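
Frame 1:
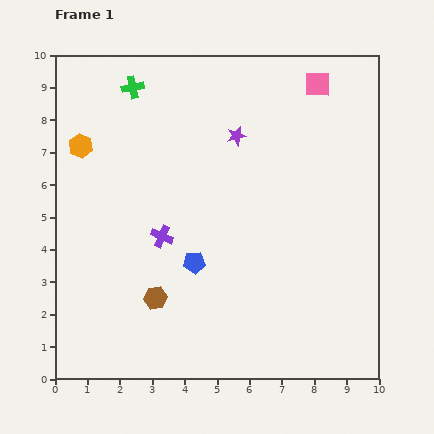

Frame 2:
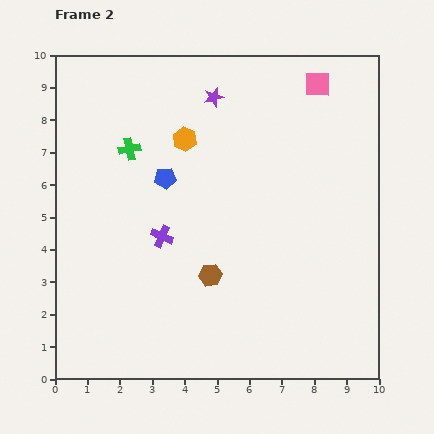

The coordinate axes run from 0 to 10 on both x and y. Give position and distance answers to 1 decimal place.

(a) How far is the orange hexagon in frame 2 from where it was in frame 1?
3.2

The orange hexagon moved from (0.8, 7.2) to (4.0, 7.4), a distance of √(3.2² + 0.2²) ≈ 3.2.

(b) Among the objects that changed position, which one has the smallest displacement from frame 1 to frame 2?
the purple star

(moved 1.4)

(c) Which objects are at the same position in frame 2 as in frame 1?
the purple cross, the pink square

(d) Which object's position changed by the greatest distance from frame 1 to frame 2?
the orange hexagon

(moved 3.2; next 2.8)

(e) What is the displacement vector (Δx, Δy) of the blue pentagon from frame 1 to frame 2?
(-0.9, 2.6)

The blue pentagon was at (4.3, 3.6) in frame 1 and (3.4, 6.2) in frame 2.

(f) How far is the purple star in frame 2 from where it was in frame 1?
1.4

The purple star moved from (5.6, 7.5) to (4.9, 8.7), a distance of √(0.7² + 1.2²) ≈ 1.4.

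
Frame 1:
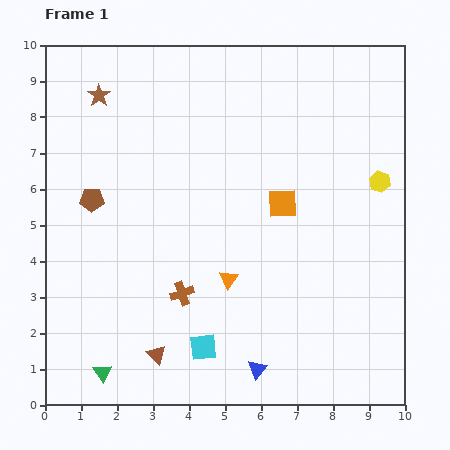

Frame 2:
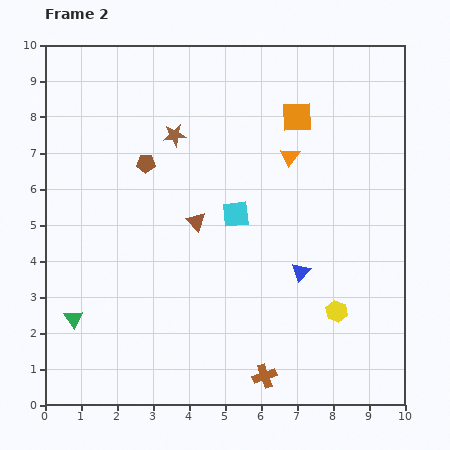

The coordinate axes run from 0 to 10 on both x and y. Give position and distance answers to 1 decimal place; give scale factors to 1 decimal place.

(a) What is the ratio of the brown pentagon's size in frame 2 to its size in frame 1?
0.7×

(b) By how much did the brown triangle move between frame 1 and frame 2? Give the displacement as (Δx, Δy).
(1.1, 3.7)

The brown triangle was at (3.1, 1.4) in frame 1 and (4.2, 5.1) in frame 2.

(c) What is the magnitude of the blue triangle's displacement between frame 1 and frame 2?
3.0

The blue triangle moved from (5.9, 1.0) to (7.1, 3.7), a distance of √(1.2² + 2.7²) ≈ 3.0.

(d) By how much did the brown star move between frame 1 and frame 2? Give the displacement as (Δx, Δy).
(2.1, -1.1)

The brown star was at (1.5, 8.6) in frame 1 and (3.6, 7.5) in frame 2.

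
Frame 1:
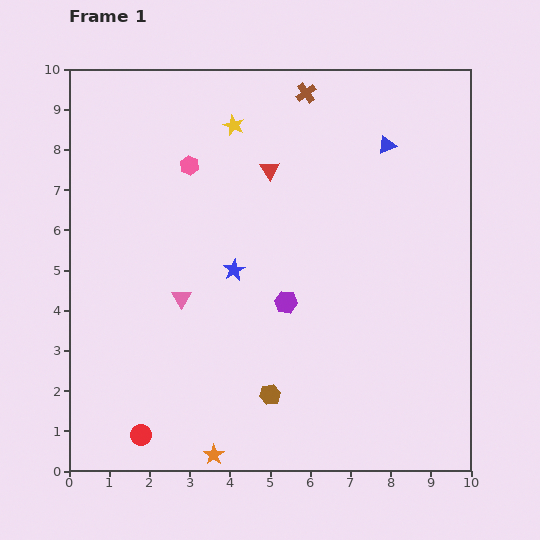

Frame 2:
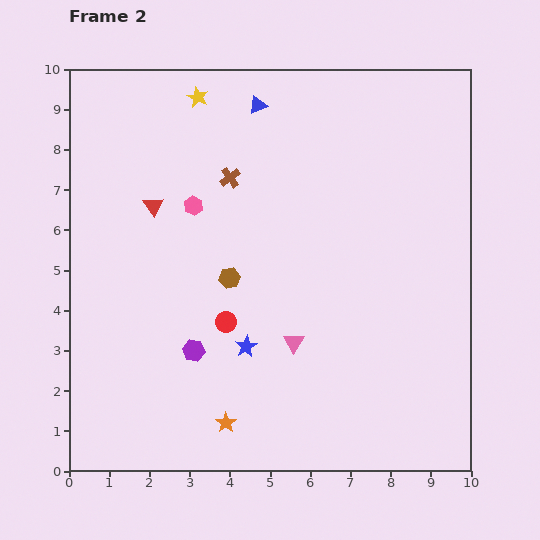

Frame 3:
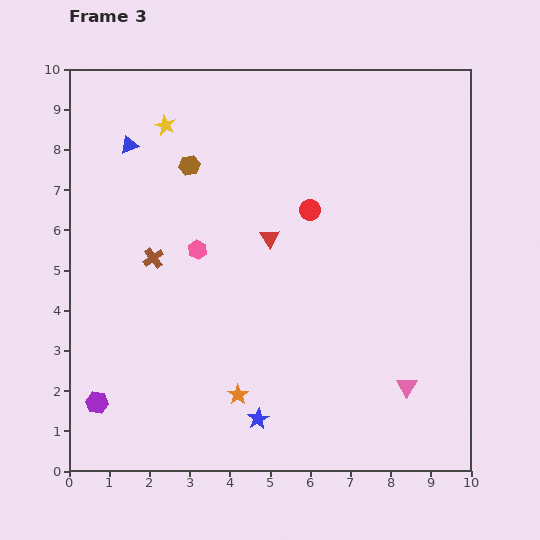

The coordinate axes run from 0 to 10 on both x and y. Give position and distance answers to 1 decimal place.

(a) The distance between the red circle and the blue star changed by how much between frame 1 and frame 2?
-3.9

Distance in frame 1: 4.7. Distance in frame 2: 0.8.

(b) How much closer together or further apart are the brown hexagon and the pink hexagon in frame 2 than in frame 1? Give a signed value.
-4.0

Distance in frame 1: 6.0. Distance in frame 2: 2.0.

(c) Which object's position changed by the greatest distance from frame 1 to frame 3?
the red circle

(moved 7.0; next 6.4)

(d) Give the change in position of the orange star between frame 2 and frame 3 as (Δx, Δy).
(0.3, 0.7)

The orange star was at (3.9, 1.2) in frame 2 and (4.2, 1.9) in frame 3.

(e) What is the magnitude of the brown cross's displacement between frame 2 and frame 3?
2.8

The brown cross moved from (4.0, 7.3) to (2.1, 5.3), a distance of √(1.9² + 2.0²) ≈ 2.8.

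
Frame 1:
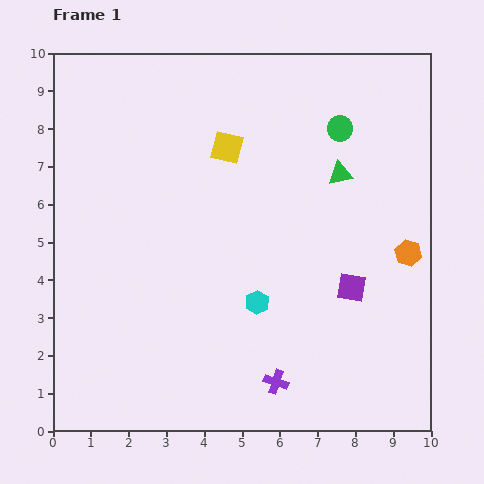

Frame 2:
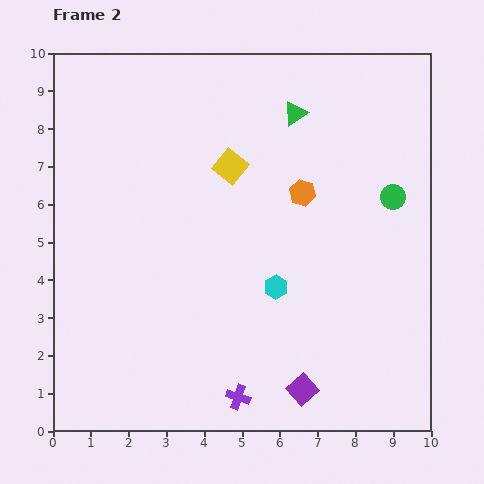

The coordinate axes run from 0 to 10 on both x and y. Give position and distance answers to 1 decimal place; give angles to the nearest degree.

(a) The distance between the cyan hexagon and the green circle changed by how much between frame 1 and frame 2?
-1.2

Distance in frame 1: 5.1. Distance in frame 2: 3.9.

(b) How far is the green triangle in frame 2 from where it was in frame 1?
2.0

The green triangle moved from (7.6, 6.8) to (6.4, 8.4), a distance of √(1.2² + 1.6²) ≈ 2.0.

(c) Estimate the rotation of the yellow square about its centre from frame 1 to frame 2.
24° clockwise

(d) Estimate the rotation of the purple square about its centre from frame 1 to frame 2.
39° clockwise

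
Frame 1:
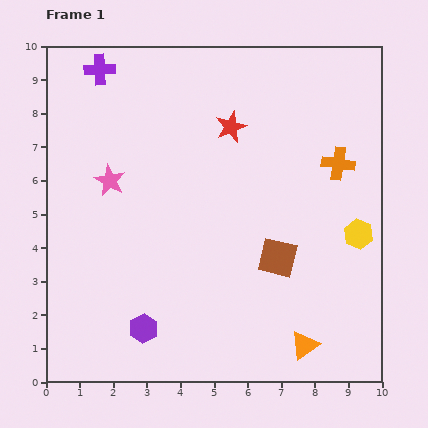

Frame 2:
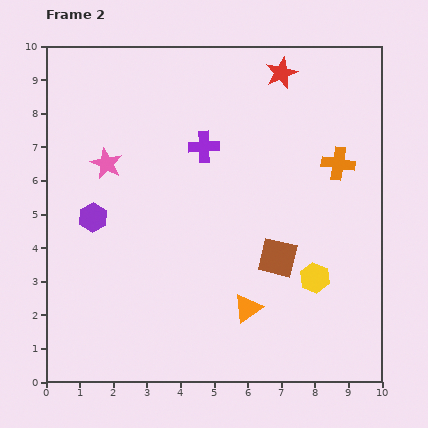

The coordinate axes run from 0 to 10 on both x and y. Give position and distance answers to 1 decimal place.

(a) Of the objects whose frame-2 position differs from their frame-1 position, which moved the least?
the pink star

(moved 0.5)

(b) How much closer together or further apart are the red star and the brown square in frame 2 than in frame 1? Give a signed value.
+1.4

Distance in frame 1: 4.1. Distance in frame 2: 5.5.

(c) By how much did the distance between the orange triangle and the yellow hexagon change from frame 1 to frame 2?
-1.5

Distance in frame 1: 3.7. Distance in frame 2: 2.2.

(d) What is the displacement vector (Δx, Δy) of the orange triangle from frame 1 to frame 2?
(-1.7, 1.1)

The orange triangle was at (7.7, 1.1) in frame 1 and (6.0, 2.2) in frame 2.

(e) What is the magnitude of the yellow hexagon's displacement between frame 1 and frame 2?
1.8

The yellow hexagon moved from (9.3, 4.4) to (8.0, 3.1), a distance of √(1.3² + 1.3²) ≈ 1.8.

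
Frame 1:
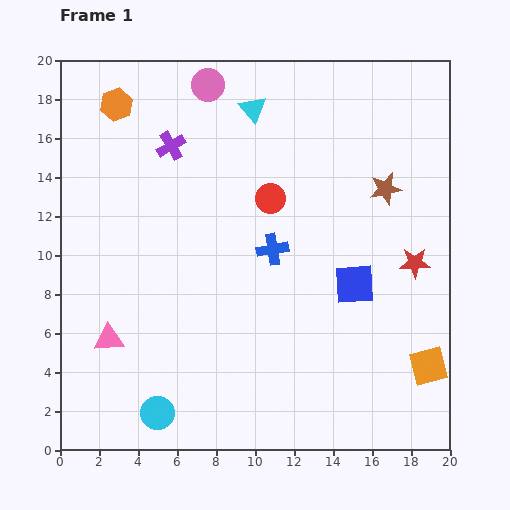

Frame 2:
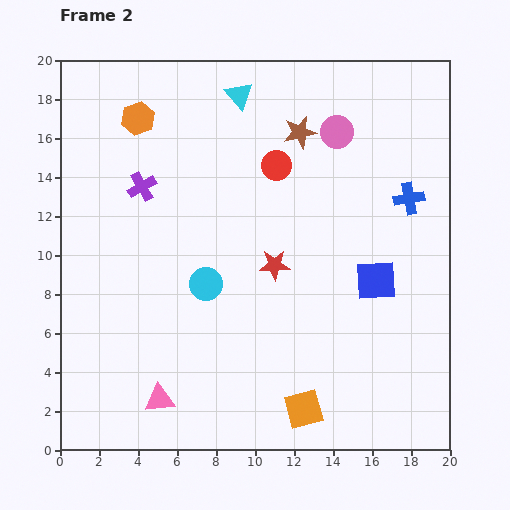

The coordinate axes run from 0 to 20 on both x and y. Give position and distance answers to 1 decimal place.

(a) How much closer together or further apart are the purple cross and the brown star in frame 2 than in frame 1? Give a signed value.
-2.6

Distance in frame 1: 11.2. Distance in frame 2: 8.6.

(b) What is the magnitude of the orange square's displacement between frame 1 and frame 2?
6.8

The orange square moved from (18.9, 4.3) to (12.5, 2.1), a distance of √(6.4² + 2.2²) ≈ 6.8.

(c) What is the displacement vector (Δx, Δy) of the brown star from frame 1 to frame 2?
(-4.4, 2.9)

The brown star was at (16.7, 13.4) in frame 1 and (12.3, 16.3) in frame 2.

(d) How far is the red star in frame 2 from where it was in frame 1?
7.2

The red star moved from (18.2, 9.6) to (11.0, 9.5), a distance of √(7.2² + 0.1²) ≈ 7.2.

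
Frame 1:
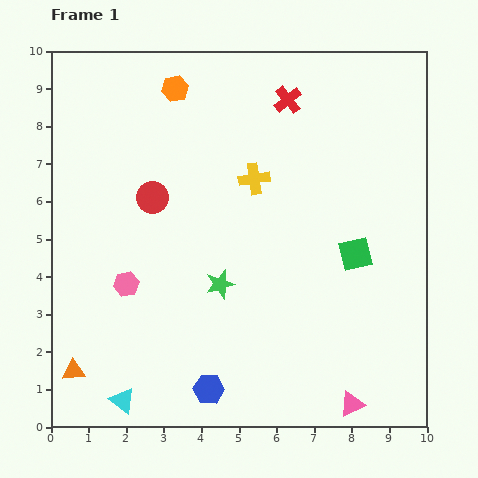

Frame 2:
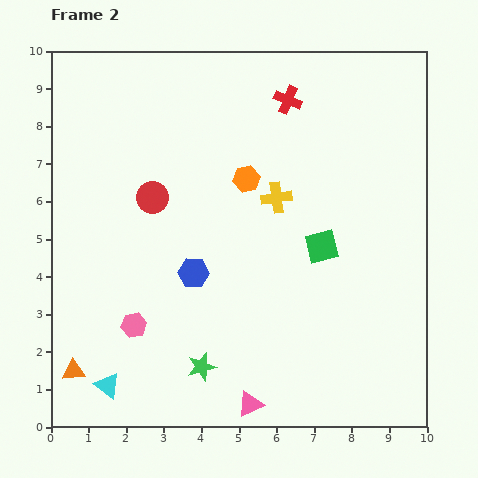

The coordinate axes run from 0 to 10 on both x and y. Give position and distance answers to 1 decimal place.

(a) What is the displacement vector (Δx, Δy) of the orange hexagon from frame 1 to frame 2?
(1.9, -2.4)

The orange hexagon was at (3.3, 9.0) in frame 1 and (5.2, 6.6) in frame 2.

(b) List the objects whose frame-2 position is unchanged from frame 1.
the red circle, the red cross, the orange triangle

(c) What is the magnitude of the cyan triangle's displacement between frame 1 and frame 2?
0.6

The cyan triangle moved from (1.9, 0.7) to (1.5, 1.1), a distance of √(0.4² + 0.4²) ≈ 0.6.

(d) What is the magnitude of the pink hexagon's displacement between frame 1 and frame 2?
1.1

The pink hexagon moved from (2.0, 3.8) to (2.2, 2.7), a distance of √(0.2² + 1.1²) ≈ 1.1.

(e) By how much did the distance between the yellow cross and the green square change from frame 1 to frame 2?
-1.6

Distance in frame 1: 3.4. Distance in frame 2: 1.8.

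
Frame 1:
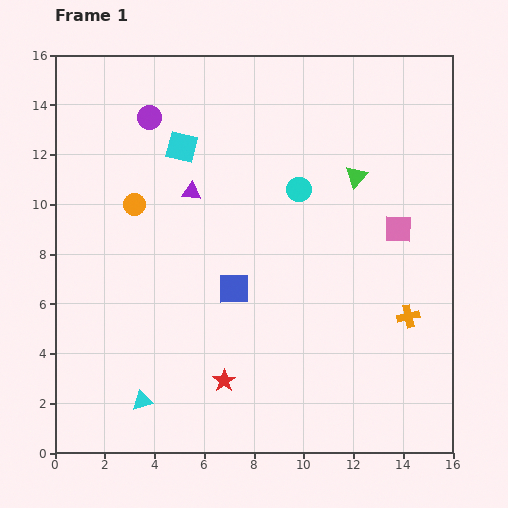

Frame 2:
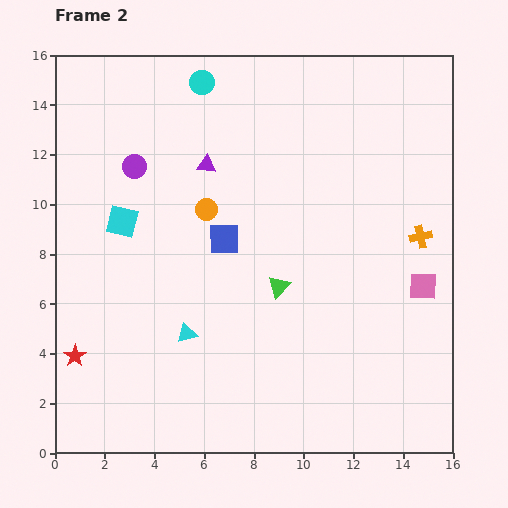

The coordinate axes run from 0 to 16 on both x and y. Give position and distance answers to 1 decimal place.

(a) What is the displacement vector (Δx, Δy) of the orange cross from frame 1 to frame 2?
(0.5, 3.2)

The orange cross was at (14.2, 5.5) in frame 1 and (14.7, 8.7) in frame 2.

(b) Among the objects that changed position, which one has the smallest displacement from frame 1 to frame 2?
the purple triangle

(moved 1.3)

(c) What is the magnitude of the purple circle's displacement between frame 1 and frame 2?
2.1

The purple circle moved from (3.8, 13.5) to (3.2, 11.5), a distance of √(0.6² + 2.0²) ≈ 2.1.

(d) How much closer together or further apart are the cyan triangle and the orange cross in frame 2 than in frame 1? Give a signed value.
-1.0

Distance in frame 1: 11.2. Distance in frame 2: 10.2.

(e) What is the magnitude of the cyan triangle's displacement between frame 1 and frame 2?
3.2

The cyan triangle moved from (3.5, 2.1) to (5.3, 4.8), a distance of √(1.8² + 2.7²) ≈ 3.2.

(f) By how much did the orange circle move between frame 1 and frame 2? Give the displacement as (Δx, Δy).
(2.9, -0.2)

The orange circle was at (3.2, 10.0) in frame 1 and (6.1, 9.8) in frame 2.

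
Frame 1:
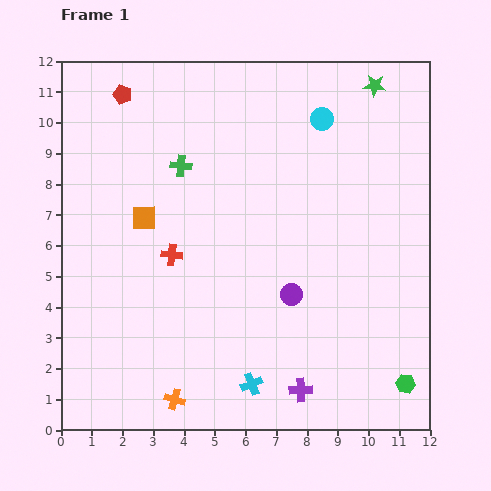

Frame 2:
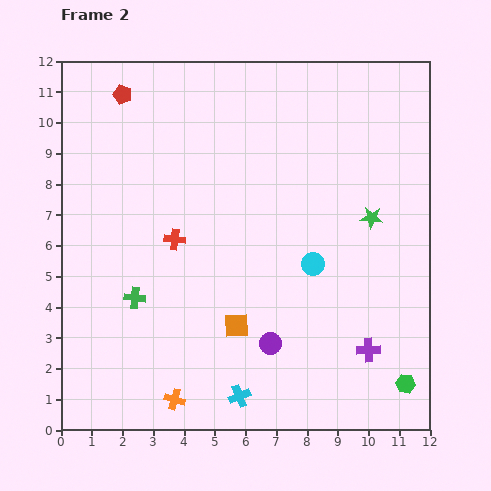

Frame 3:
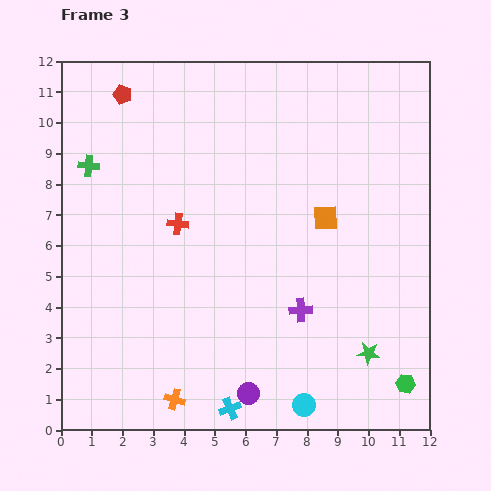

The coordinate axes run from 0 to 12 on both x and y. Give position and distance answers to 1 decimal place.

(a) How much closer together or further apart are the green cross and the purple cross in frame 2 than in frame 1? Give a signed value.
-0.5

Distance in frame 1: 8.3. Distance in frame 2: 7.8.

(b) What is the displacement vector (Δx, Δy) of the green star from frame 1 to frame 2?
(-0.1, -4.3)

The green star was at (10.2, 11.2) in frame 1 and (10.1, 6.9) in frame 2.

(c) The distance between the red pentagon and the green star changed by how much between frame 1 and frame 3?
+3.4

Distance in frame 1: 8.2. Distance in frame 3: 11.6.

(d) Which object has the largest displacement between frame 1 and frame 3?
the cyan circle

(moved 9.3; next 8.7)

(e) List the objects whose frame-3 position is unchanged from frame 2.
the orange cross, the green hexagon, the red pentagon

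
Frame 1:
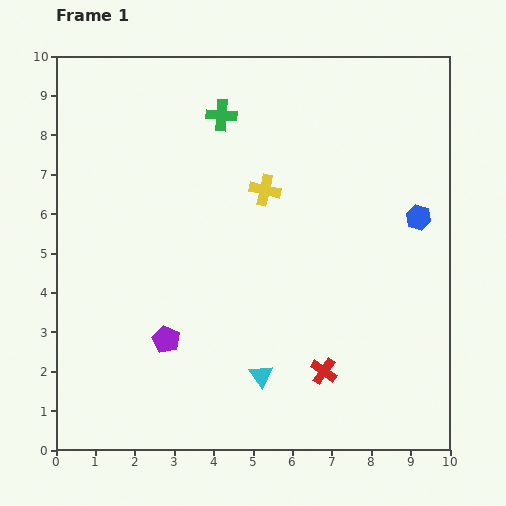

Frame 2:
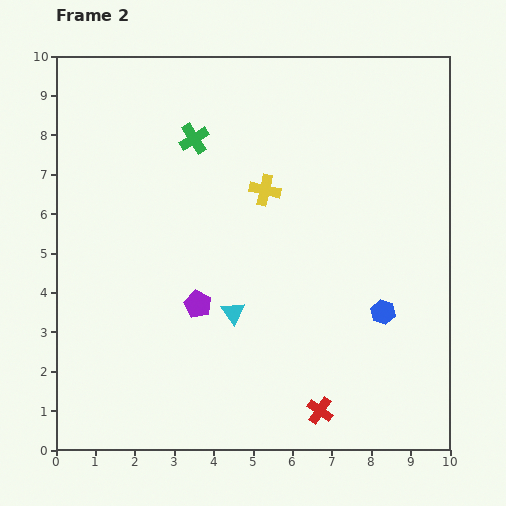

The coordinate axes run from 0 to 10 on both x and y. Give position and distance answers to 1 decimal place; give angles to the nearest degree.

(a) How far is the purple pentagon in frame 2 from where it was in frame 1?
1.2

The purple pentagon moved from (2.8, 2.8) to (3.6, 3.7), a distance of √(0.8² + 0.9²) ≈ 1.2.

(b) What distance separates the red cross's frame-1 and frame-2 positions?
1.0

The red cross moved from (6.8, 2.0) to (6.7, 1.0), a distance of √(0.1² + 1.0²) ≈ 1.0.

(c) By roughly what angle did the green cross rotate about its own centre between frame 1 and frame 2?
35° counter-clockwise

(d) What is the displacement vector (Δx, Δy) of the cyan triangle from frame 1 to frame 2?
(-0.7, 1.6)

The cyan triangle was at (5.2, 1.9) in frame 1 and (4.5, 3.5) in frame 2.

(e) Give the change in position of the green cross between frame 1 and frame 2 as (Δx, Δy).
(-0.7, -0.6)

The green cross was at (4.2, 8.5) in frame 1 and (3.5, 7.9) in frame 2.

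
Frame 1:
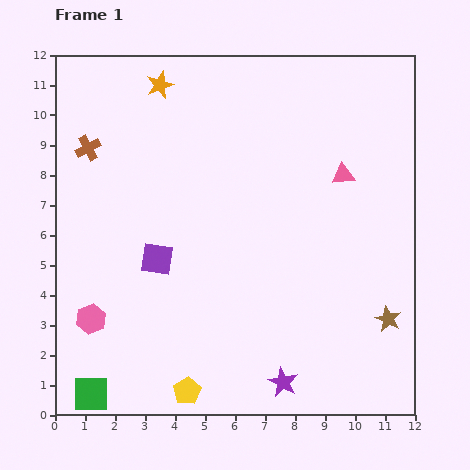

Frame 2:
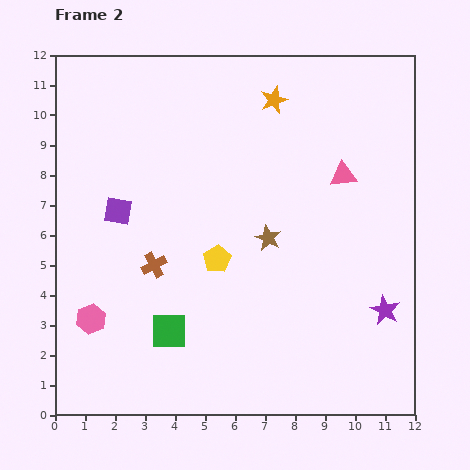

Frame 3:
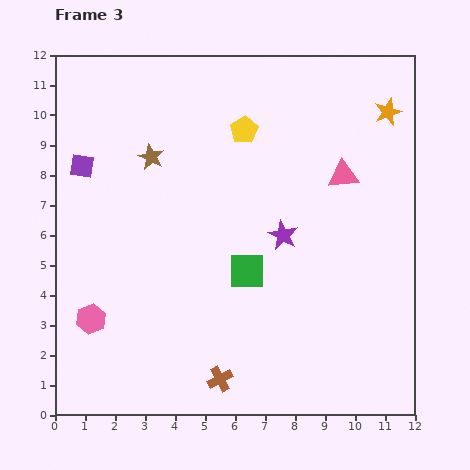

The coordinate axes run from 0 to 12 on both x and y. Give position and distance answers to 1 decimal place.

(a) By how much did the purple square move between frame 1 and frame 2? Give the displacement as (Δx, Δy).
(-1.3, 1.6)

The purple square was at (3.4, 5.2) in frame 1 and (2.1, 6.8) in frame 2.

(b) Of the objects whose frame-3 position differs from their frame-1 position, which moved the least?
the purple square

(moved 4.0)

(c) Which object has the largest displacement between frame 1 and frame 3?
the brown star

(moved 9.6; next 8.9)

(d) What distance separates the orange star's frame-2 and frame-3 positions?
3.8

The orange star moved from (7.3, 10.5) to (11.1, 10.1), a distance of √(3.8² + 0.4²) ≈ 3.8.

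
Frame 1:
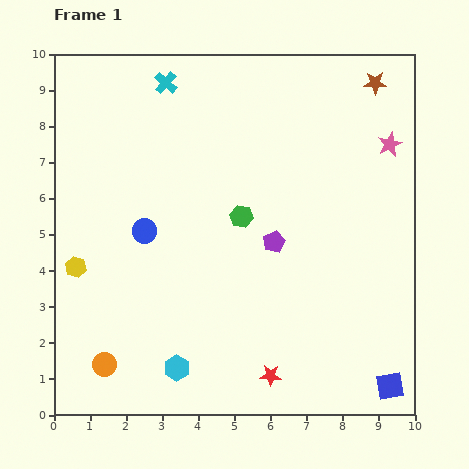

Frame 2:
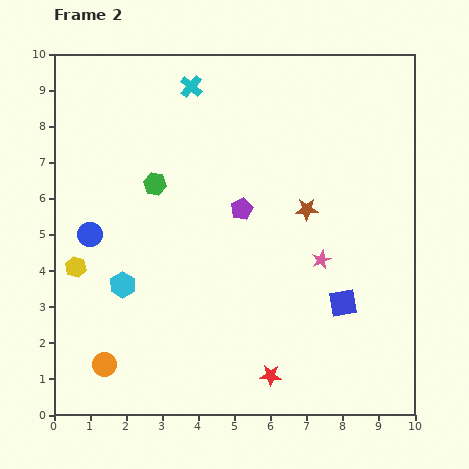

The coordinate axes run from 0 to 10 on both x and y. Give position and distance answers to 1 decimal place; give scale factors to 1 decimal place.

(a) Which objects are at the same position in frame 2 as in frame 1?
the red star, the yellow hexagon, the orange circle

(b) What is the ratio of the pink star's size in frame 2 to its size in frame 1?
0.8×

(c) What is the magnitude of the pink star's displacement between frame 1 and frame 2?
3.7

The pink star moved from (9.3, 7.5) to (7.4, 4.3), a distance of √(1.9² + 3.2²) ≈ 3.7.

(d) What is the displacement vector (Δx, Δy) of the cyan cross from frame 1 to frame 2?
(0.7, -0.1)

The cyan cross was at (3.1, 9.2) in frame 1 and (3.8, 9.1) in frame 2.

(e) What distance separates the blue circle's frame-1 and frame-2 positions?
1.5

The blue circle moved from (2.5, 5.1) to (1.0, 5.0), a distance of √(1.5² + 0.1²) ≈ 1.5.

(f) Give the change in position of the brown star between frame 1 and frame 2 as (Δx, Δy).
(-1.9, -3.5)

The brown star was at (8.9, 9.2) in frame 1 and (7.0, 5.7) in frame 2.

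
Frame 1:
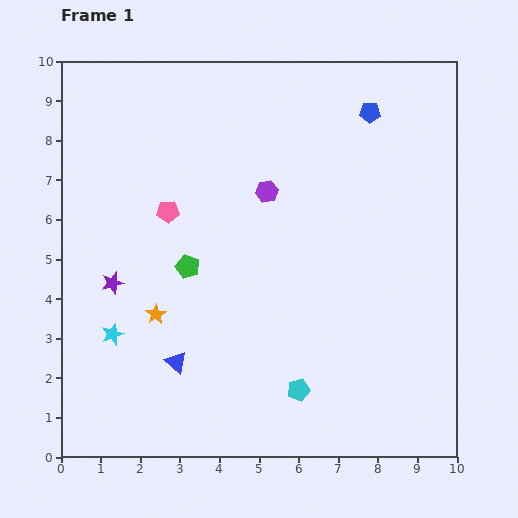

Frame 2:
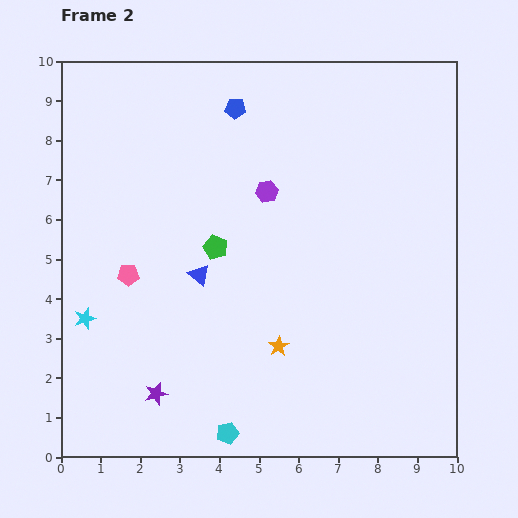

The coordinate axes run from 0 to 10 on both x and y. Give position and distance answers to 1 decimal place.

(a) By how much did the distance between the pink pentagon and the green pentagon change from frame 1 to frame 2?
+0.8

Distance in frame 1: 1.5. Distance in frame 2: 2.3.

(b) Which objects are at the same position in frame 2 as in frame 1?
the purple hexagon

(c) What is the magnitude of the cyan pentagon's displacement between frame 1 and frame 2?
2.1

The cyan pentagon moved from (6.0, 1.7) to (4.2, 0.6), a distance of √(1.8² + 1.1²) ≈ 2.1.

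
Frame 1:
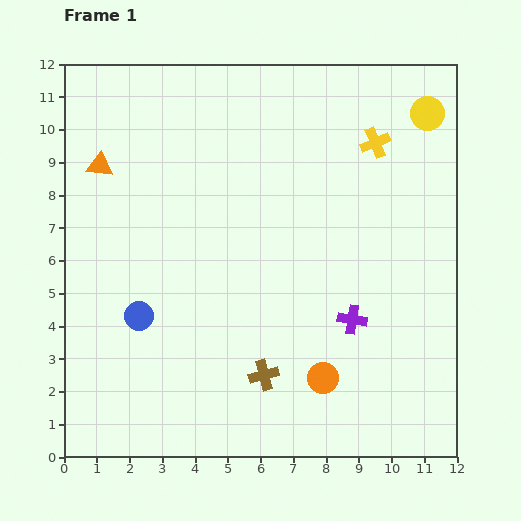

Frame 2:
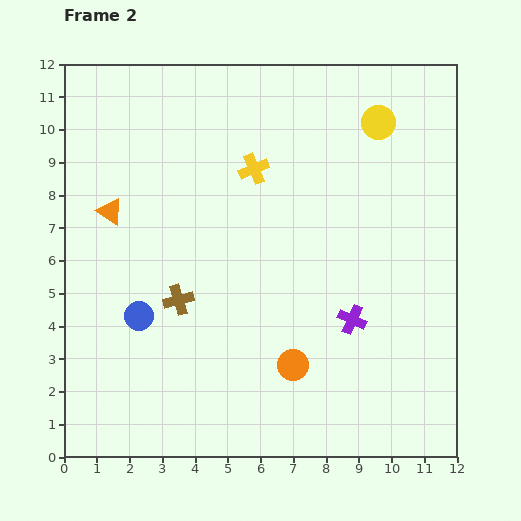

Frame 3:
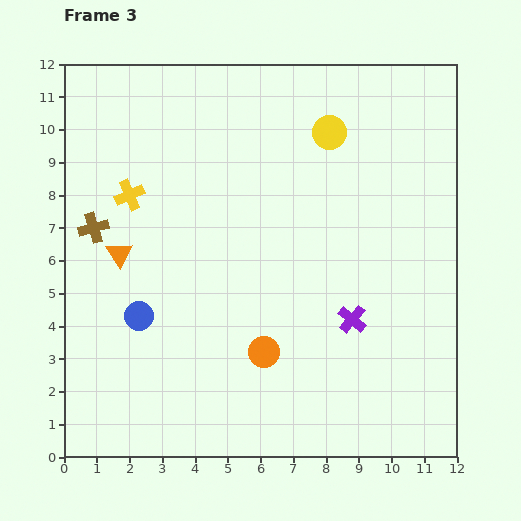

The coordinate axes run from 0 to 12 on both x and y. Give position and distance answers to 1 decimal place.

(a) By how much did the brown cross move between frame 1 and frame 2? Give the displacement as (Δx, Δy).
(-2.6, 2.3)

The brown cross was at (6.1, 2.5) in frame 1 and (3.5, 4.8) in frame 2.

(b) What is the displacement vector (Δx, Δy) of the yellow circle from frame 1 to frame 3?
(-3.0, -0.6)

The yellow circle was at (11.1, 10.5) in frame 1 and (8.1, 9.9) in frame 3.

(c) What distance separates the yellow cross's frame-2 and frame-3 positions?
3.9

The yellow cross moved from (5.8, 8.8) to (2.0, 8.0), a distance of √(3.8² + 0.8²) ≈ 3.9.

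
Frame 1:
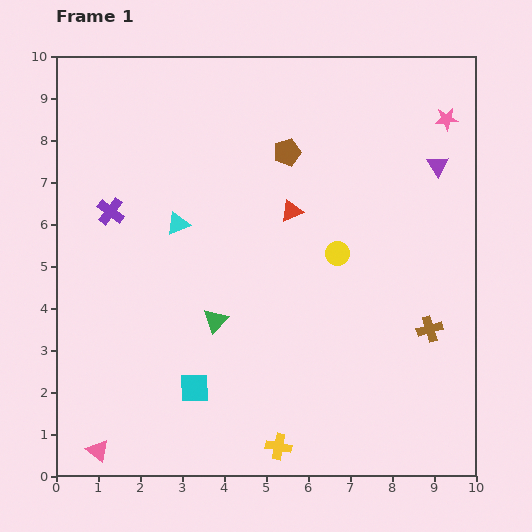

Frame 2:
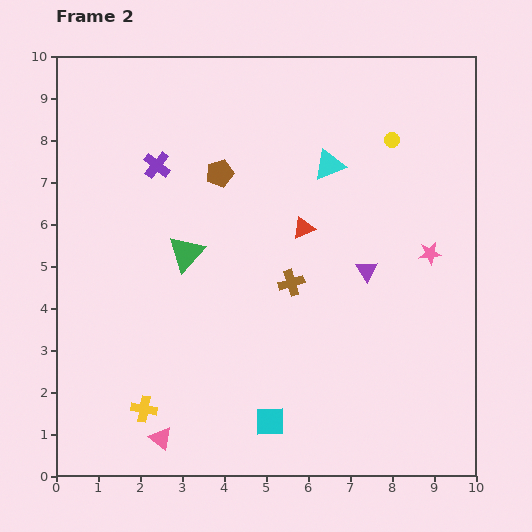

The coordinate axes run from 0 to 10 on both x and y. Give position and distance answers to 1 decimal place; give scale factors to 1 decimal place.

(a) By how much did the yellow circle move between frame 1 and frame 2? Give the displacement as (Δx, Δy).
(1.3, 2.7)

The yellow circle was at (6.7, 5.3) in frame 1 and (8.0, 8.0) in frame 2.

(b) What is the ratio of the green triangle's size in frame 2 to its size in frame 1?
1.5×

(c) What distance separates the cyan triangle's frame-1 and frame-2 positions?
3.9

The cyan triangle moved from (2.9, 6.0) to (6.5, 7.4), a distance of √(3.6² + 1.4²) ≈ 3.9.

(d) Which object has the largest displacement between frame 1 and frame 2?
the cyan triangle

(moved 3.9; next 3.5)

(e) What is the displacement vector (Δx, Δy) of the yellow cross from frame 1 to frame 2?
(-3.2, 0.9)

The yellow cross was at (5.3, 0.7) in frame 1 and (2.1, 1.6) in frame 2.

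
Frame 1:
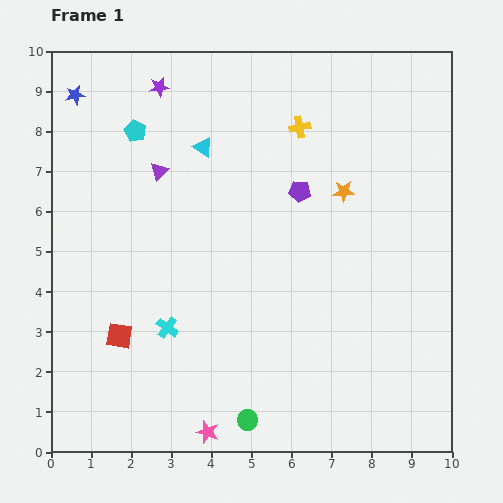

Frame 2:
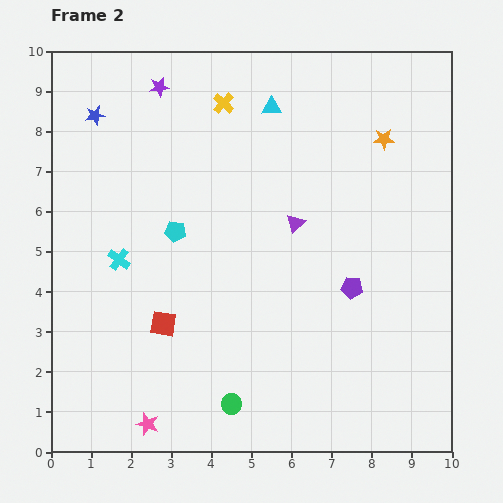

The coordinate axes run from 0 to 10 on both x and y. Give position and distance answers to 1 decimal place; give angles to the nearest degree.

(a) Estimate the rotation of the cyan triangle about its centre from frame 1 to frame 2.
35° counter-clockwise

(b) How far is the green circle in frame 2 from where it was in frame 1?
0.6

The green circle moved from (4.9, 0.8) to (4.5, 1.2), a distance of √(0.4² + 0.4²) ≈ 0.6.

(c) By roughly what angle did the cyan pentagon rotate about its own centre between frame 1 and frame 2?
19° counter-clockwise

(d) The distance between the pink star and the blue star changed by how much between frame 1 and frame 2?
-1.2

Distance in frame 1: 9.0. Distance in frame 2: 7.8.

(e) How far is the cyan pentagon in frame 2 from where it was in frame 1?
2.7

The cyan pentagon moved from (2.1, 8.0) to (3.1, 5.5), a distance of √(1.0² + 2.5²) ≈ 2.7.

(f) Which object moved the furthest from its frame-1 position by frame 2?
the purple triangle

(moved 3.6; next 2.7)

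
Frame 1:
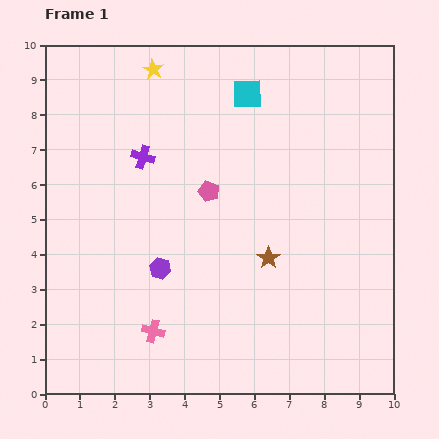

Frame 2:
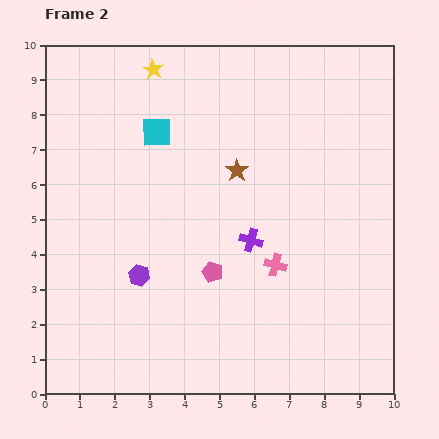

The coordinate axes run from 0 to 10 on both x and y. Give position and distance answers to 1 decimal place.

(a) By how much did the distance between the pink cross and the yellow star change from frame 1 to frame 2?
-0.9

Distance in frame 1: 7.5. Distance in frame 2: 6.6.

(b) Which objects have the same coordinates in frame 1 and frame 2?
the yellow star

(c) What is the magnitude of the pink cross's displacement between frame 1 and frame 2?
4.0

The pink cross moved from (3.1, 1.8) to (6.6, 3.7), a distance of √(3.5² + 1.9²) ≈ 4.0.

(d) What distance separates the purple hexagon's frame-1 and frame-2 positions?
0.6

The purple hexagon moved from (3.3, 3.6) to (2.7, 3.4), a distance of √(0.6² + 0.2²) ≈ 0.6.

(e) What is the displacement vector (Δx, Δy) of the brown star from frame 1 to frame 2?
(-0.9, 2.5)

The brown star was at (6.4, 3.9) in frame 1 and (5.5, 6.4) in frame 2.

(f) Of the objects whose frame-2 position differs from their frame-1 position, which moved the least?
the purple hexagon

(moved 0.6)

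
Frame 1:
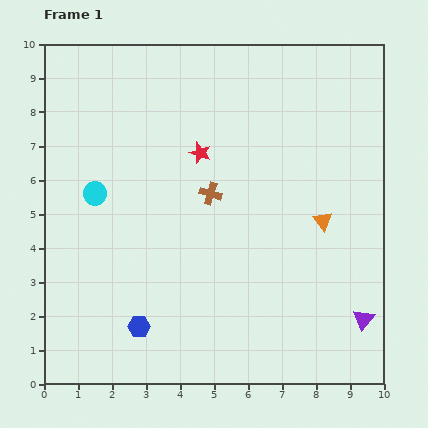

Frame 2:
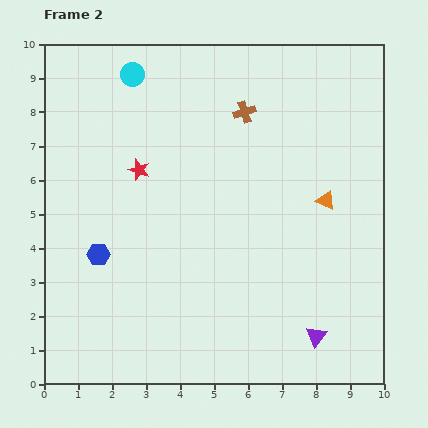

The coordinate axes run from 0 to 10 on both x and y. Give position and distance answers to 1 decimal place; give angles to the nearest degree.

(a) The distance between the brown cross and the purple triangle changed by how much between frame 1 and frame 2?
+1.1

Distance in frame 1: 5.8. Distance in frame 2: 6.9.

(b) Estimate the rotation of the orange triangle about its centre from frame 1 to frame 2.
28° counter-clockwise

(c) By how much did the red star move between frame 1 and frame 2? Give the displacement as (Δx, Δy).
(-1.8, -0.5)

The red star was at (4.6, 6.8) in frame 1 and (2.8, 6.3) in frame 2.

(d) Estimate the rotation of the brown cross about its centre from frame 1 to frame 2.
33° counter-clockwise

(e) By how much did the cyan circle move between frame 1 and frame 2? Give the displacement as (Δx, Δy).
(1.1, 3.5)

The cyan circle was at (1.5, 5.6) in frame 1 and (2.6, 9.1) in frame 2.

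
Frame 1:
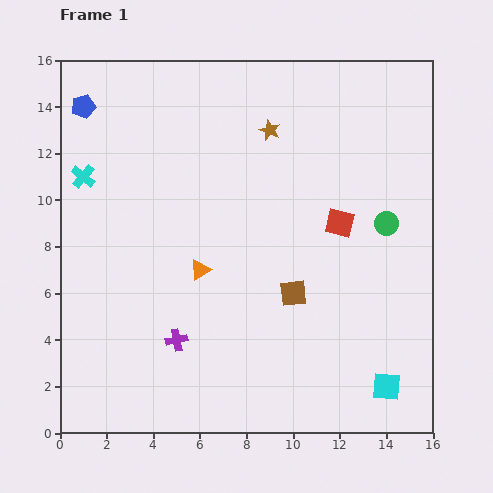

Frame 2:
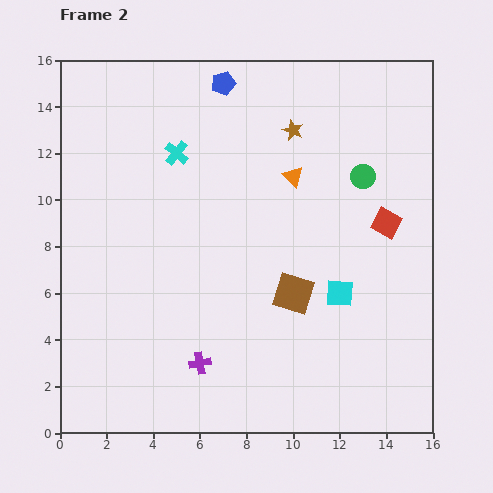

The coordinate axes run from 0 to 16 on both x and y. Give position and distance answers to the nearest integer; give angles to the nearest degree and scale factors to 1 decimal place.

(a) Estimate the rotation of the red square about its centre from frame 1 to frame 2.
15° clockwise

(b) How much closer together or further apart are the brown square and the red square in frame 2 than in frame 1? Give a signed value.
+1

Distance in frame 1: 4. Distance in frame 2: 5.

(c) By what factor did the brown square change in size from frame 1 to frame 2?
1.5×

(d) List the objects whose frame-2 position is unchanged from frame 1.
the brown square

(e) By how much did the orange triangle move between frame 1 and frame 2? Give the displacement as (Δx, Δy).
(4, 4)

The orange triangle was at (6, 7) in frame 1 and (10, 11) in frame 2.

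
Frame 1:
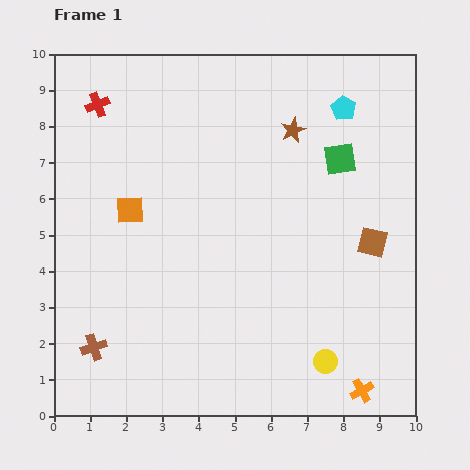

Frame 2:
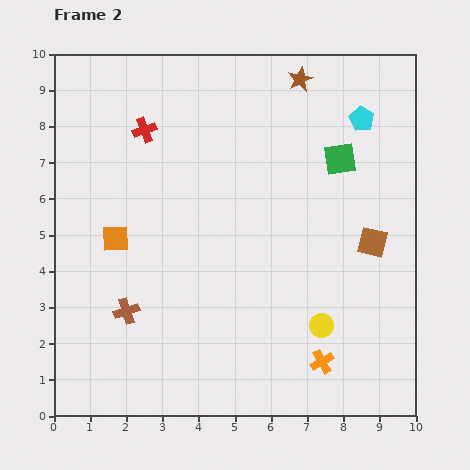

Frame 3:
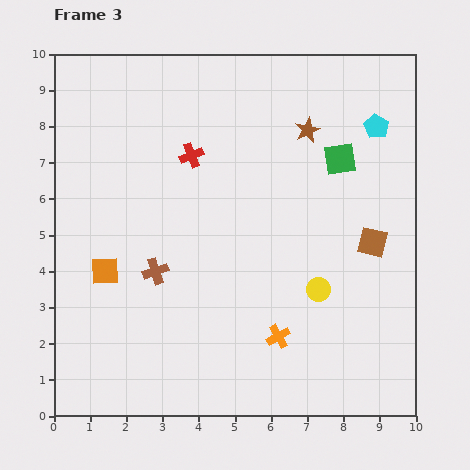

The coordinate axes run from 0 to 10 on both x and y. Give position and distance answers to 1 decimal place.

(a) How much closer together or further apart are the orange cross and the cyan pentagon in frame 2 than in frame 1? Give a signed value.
-1.0

Distance in frame 1: 7.8. Distance in frame 2: 6.8.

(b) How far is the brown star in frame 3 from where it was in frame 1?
0.4

The brown star moved from (6.6, 7.9) to (7.0, 7.9), a distance of √(0.4² + 0.0²) ≈ 0.4.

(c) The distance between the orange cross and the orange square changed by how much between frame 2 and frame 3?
-1.5

Distance in frame 2: 6.6. Distance in frame 3: 5.1.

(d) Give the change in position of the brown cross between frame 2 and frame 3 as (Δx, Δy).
(0.8, 1.1)

The brown cross was at (2.0, 2.9) in frame 2 and (2.8, 4.0) in frame 3.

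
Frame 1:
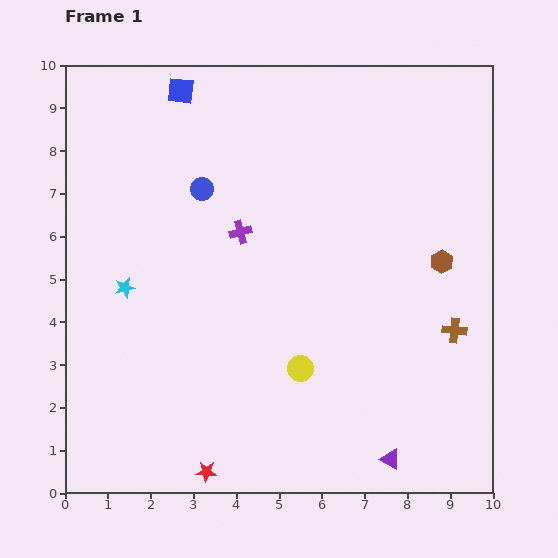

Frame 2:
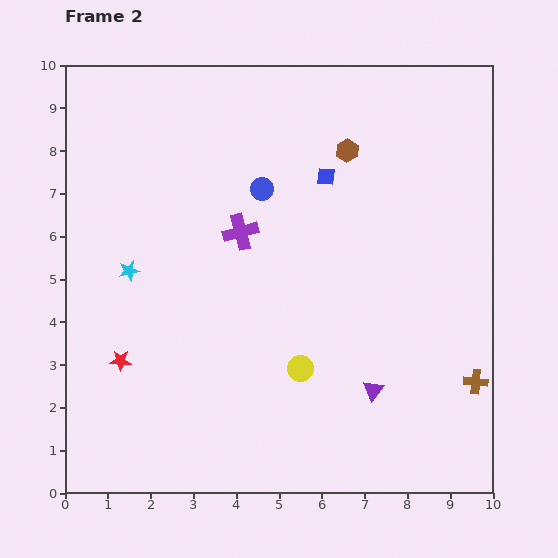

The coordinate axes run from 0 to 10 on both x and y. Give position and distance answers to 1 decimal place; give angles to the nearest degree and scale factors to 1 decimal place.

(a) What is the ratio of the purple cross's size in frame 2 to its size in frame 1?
1.6×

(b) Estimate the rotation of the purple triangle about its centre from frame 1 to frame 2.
40° clockwise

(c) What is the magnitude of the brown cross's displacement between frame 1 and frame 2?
1.3

The brown cross moved from (9.1, 3.8) to (9.6, 2.6), a distance of √(0.5² + 1.2²) ≈ 1.3.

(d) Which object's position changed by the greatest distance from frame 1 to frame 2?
the blue square

(moved 3.9; next 3.4)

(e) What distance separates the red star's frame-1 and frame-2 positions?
3.3

The red star moved from (3.3, 0.5) to (1.3, 3.1), a distance of √(2.0² + 2.6²) ≈ 3.3.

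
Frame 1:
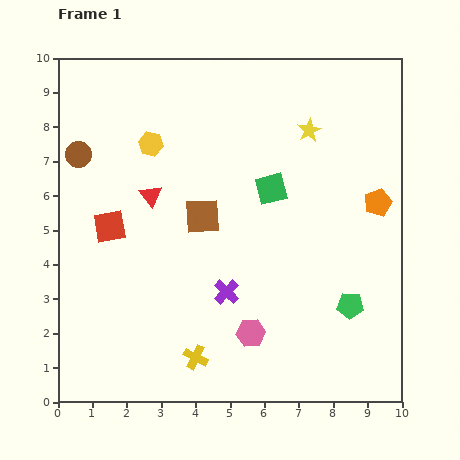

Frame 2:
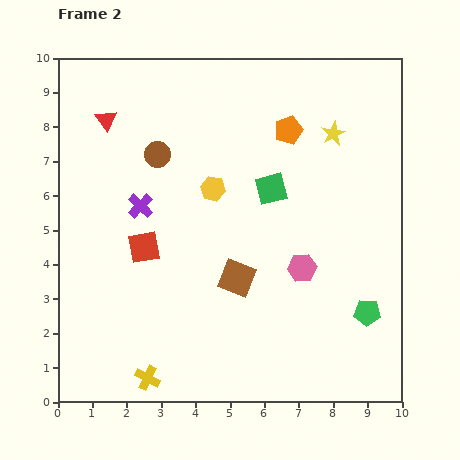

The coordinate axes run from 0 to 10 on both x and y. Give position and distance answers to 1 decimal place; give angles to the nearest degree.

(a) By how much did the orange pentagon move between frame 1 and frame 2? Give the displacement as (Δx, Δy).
(-2.6, 2.1)

The orange pentagon was at (9.3, 5.8) in frame 1 and (6.7, 7.9) in frame 2.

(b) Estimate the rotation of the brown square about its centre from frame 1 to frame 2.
25° clockwise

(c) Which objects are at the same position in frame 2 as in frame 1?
the green square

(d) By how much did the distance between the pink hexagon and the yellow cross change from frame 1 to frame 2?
+3.8

Distance in frame 1: 1.7. Distance in frame 2: 5.5.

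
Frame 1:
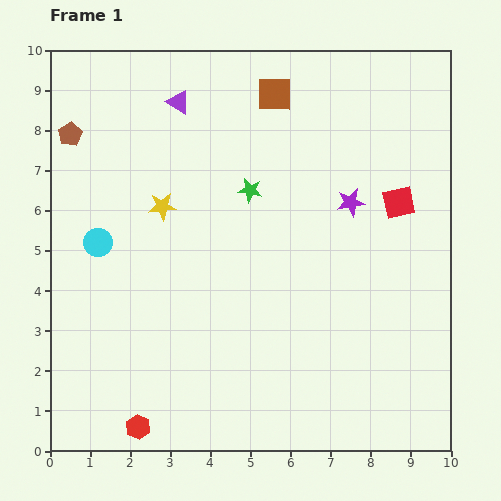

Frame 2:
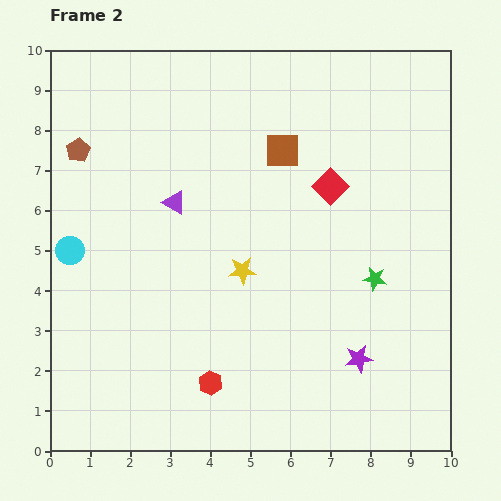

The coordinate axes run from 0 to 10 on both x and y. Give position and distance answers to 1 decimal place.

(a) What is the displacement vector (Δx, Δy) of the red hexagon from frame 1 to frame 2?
(1.8, 1.1)

The red hexagon was at (2.2, 0.6) in frame 1 and (4.0, 1.7) in frame 2.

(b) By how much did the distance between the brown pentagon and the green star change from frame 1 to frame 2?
+3.4

Distance in frame 1: 4.7. Distance in frame 2: 8.1.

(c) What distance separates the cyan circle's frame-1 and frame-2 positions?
0.7

The cyan circle moved from (1.2, 5.2) to (0.5, 5.0), a distance of √(0.7² + 0.2²) ≈ 0.7.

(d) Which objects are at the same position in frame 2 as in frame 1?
none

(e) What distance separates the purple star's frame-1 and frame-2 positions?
3.9

The purple star moved from (7.5, 6.2) to (7.7, 2.3), a distance of √(0.2² + 3.9²) ≈ 3.9.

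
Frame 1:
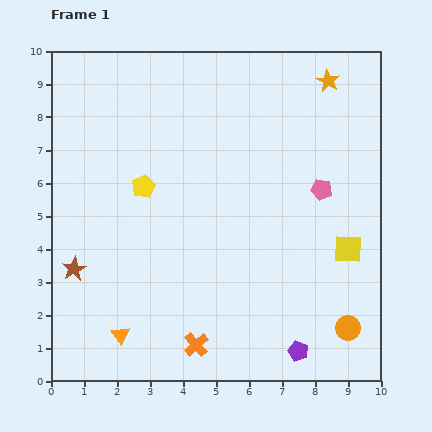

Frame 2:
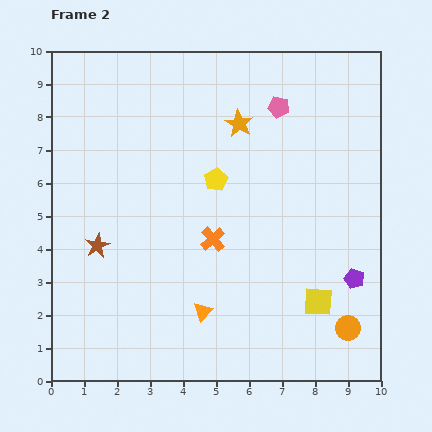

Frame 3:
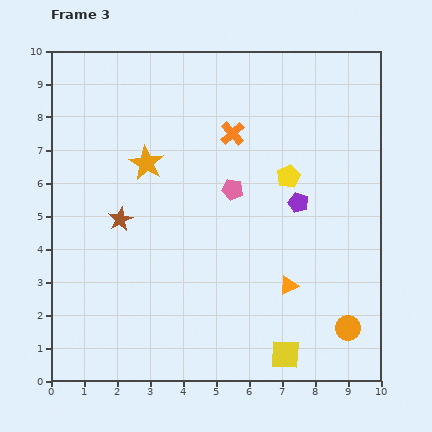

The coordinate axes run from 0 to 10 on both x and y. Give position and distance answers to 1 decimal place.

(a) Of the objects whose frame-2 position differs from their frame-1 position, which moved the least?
the brown star

(moved 1.0)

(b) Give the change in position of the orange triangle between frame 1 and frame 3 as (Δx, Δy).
(5.1, 1.5)

The orange triangle was at (2.1, 1.4) in frame 1 and (7.2, 2.9) in frame 3.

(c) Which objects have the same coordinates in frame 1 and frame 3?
the orange circle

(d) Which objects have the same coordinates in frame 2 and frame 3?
the orange circle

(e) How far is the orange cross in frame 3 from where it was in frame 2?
3.3

The orange cross moved from (4.9, 4.3) to (5.5, 7.5), a distance of √(0.6² + 3.2²) ≈ 3.3.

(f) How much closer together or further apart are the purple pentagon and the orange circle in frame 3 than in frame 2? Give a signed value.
+2.6

Distance in frame 2: 1.5. Distance in frame 3: 4.1.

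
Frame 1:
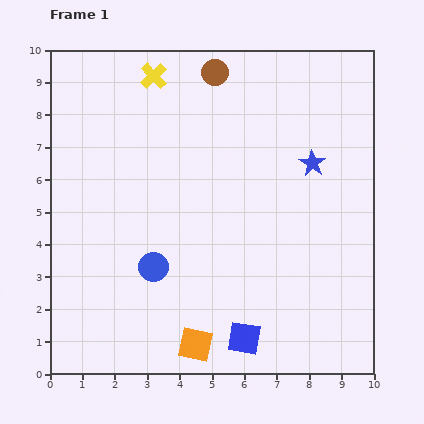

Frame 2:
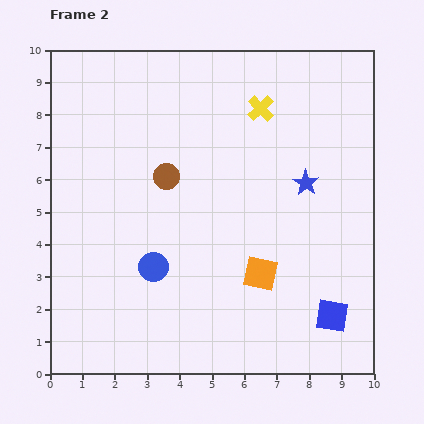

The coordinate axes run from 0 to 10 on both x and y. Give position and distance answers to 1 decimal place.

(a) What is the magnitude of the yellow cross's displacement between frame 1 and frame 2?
3.4

The yellow cross moved from (3.2, 9.2) to (6.5, 8.2), a distance of √(3.3² + 1.0²) ≈ 3.4.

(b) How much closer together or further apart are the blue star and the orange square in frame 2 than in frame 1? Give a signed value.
-3.6

Distance in frame 1: 6.7. Distance in frame 2: 3.1.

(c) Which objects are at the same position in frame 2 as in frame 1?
the blue circle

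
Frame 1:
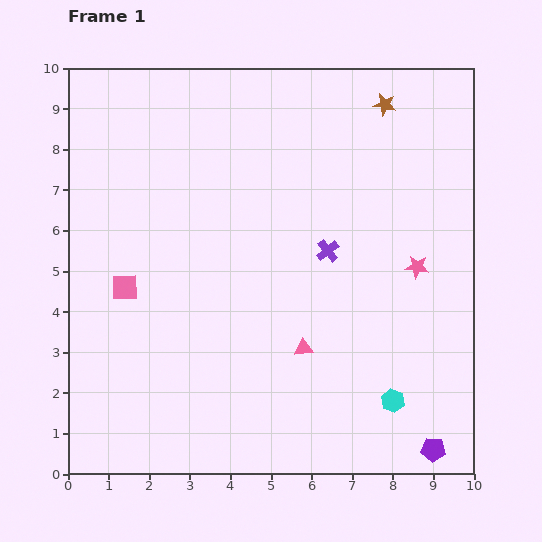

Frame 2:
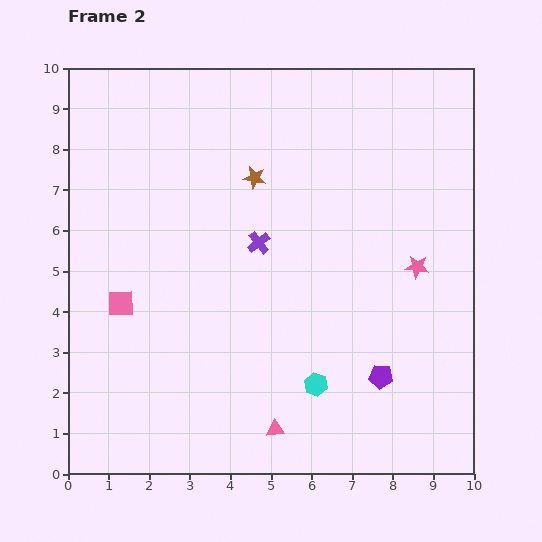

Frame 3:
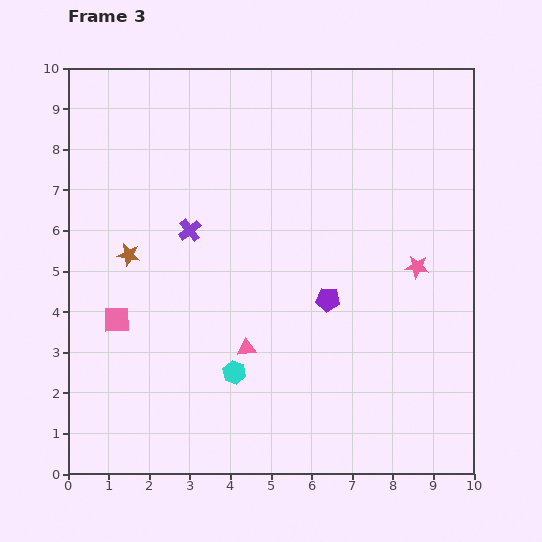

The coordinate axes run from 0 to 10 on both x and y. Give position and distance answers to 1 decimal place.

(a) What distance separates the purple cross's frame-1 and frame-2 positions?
1.7

The purple cross moved from (6.4, 5.5) to (4.7, 5.7), a distance of √(1.7² + 0.2²) ≈ 1.7.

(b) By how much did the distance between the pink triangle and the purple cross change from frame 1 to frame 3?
+0.7

Distance in frame 1: 2.5. Distance in frame 3: 3.2.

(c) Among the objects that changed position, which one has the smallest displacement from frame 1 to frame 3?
the pink square

(moved 0.8)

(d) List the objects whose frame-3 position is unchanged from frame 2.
the pink star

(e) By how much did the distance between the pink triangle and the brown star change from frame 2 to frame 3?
-2.5

Distance in frame 2: 6.2. Distance in frame 3: 3.7.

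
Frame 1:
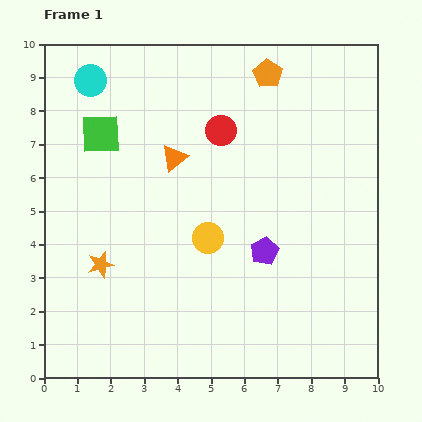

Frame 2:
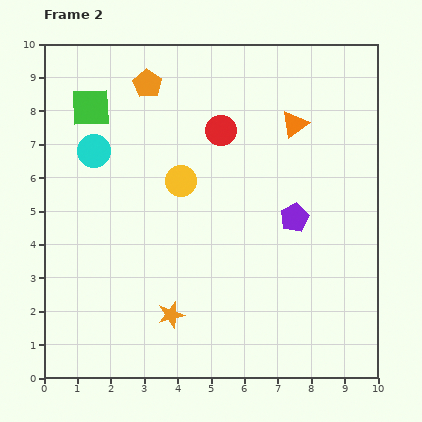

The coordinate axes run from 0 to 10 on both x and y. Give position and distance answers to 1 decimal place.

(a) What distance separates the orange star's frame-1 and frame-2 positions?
2.6

The orange star moved from (1.7, 3.4) to (3.8, 1.9), a distance of √(2.1² + 1.5²) ≈ 2.6.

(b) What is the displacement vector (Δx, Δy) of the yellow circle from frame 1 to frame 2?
(-0.8, 1.7)

The yellow circle was at (4.9, 4.2) in frame 1 and (4.1, 5.9) in frame 2.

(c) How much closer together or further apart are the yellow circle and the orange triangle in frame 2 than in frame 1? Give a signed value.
+1.2

Distance in frame 1: 2.6. Distance in frame 2: 3.8.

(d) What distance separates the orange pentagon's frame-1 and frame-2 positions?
3.6

The orange pentagon moved from (6.7, 9.1) to (3.1, 8.8), a distance of √(3.6² + 0.3²) ≈ 3.6.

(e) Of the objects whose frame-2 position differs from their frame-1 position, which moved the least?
the green square

(moved 0.9)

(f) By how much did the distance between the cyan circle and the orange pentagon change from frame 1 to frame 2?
-2.7

Distance in frame 1: 5.3. Distance in frame 2: 2.6.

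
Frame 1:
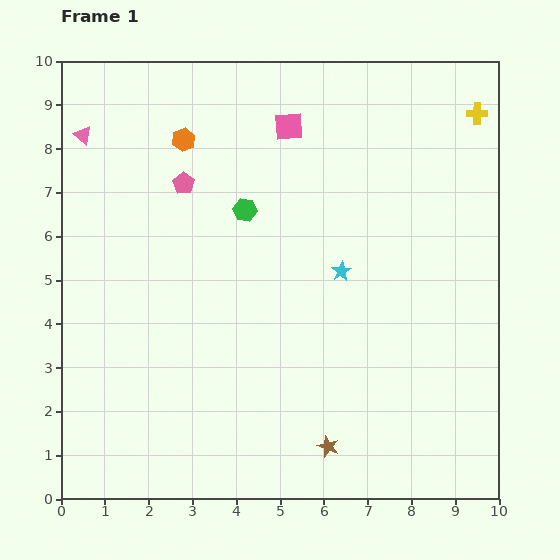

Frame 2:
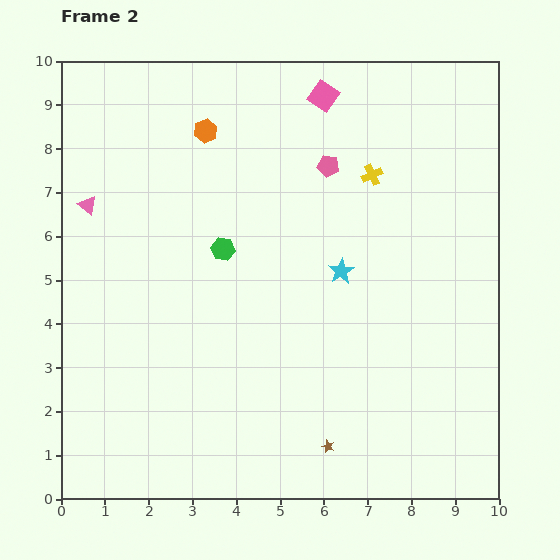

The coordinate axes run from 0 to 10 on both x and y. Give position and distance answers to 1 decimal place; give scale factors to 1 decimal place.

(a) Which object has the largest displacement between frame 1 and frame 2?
the pink pentagon

(moved 3.3; next 2.8)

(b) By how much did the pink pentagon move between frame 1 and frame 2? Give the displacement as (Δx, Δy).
(3.3, 0.4)

The pink pentagon was at (2.8, 7.2) in frame 1 and (6.1, 7.6) in frame 2.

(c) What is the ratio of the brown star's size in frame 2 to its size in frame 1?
0.6×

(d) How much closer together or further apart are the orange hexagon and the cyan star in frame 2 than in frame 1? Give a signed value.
-0.2

Distance in frame 1: 4.7. Distance in frame 2: 4.5.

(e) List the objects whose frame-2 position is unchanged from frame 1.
the cyan star, the brown star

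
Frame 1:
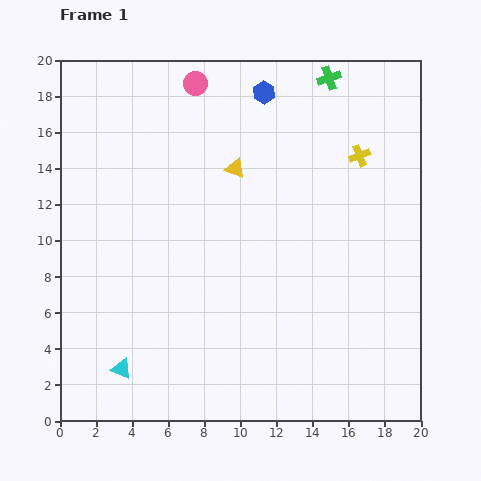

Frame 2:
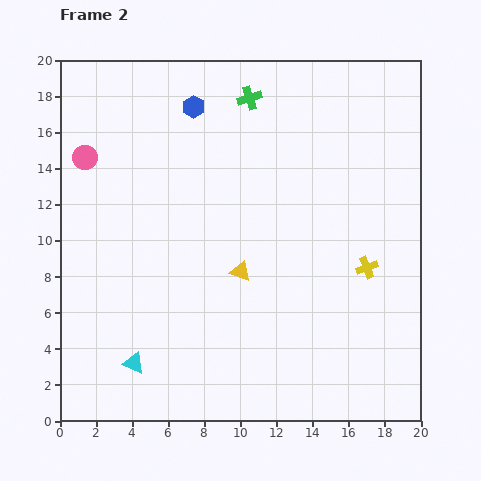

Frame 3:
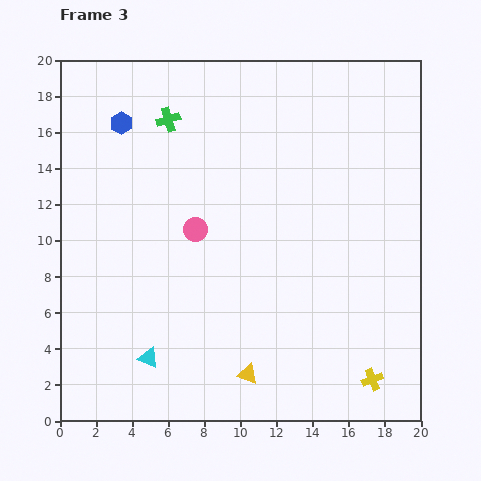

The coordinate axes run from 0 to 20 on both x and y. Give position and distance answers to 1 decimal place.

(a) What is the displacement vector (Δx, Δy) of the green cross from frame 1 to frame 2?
(-4.4, -1.1)

The green cross was at (14.9, 19.0) in frame 1 and (10.5, 17.9) in frame 2.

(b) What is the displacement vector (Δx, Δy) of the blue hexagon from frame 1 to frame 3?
(-7.9, -1.7)

The blue hexagon was at (11.3, 18.2) in frame 1 and (3.4, 16.5) in frame 3.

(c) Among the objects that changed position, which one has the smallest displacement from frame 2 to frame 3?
the cyan triangle

(moved 0.9)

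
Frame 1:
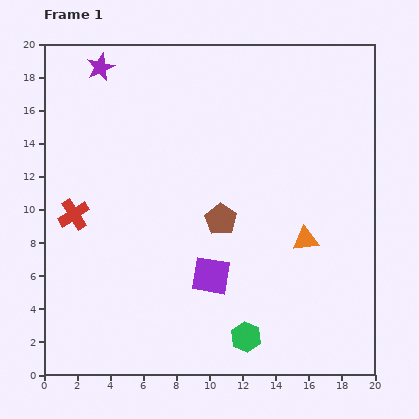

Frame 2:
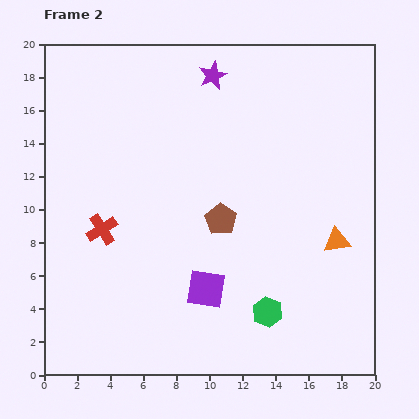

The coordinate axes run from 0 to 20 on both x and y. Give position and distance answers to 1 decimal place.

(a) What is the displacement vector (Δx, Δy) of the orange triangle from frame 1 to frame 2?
(1.9, -0.1)

The orange triangle was at (15.8, 8.2) in frame 1 and (17.7, 8.1) in frame 2.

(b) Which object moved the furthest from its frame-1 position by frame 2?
the purple star

(moved 6.8; next 2.0)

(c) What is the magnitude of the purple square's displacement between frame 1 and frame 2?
0.9

The purple square moved from (10.1, 6.0) to (9.8, 5.2), a distance of √(0.3² + 0.8²) ≈ 0.9.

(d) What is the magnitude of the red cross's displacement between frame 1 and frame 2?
1.9

The red cross moved from (1.8, 9.7) to (3.5, 8.8), a distance of √(1.7² + 0.9²) ≈ 1.9.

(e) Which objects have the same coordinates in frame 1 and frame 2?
the brown pentagon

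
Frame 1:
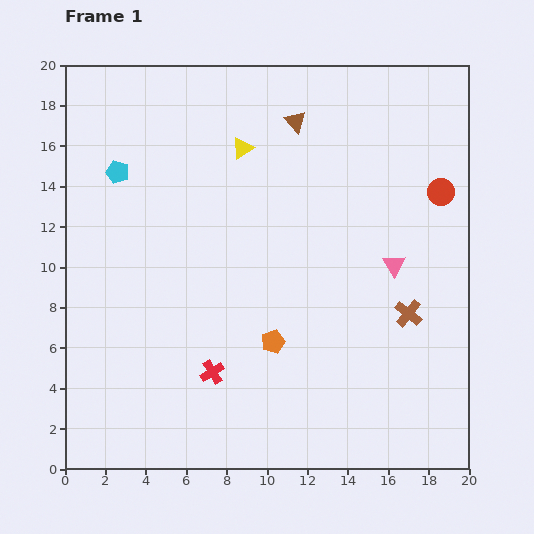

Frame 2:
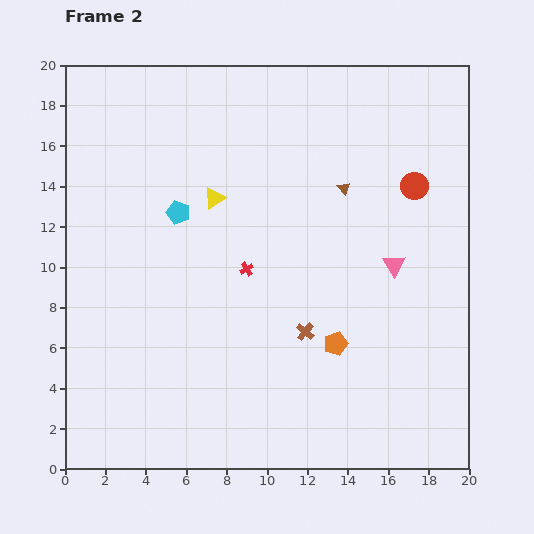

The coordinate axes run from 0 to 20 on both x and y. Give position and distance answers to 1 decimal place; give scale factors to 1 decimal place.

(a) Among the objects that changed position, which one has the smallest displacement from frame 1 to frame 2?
the red circle

(moved 1.3)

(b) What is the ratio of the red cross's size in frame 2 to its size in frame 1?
0.6×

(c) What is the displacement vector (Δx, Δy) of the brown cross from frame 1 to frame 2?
(-5.1, -0.9)

The brown cross was at (17.0, 7.7) in frame 1 and (11.9, 6.8) in frame 2.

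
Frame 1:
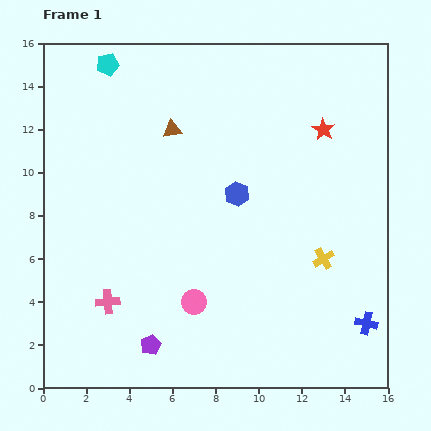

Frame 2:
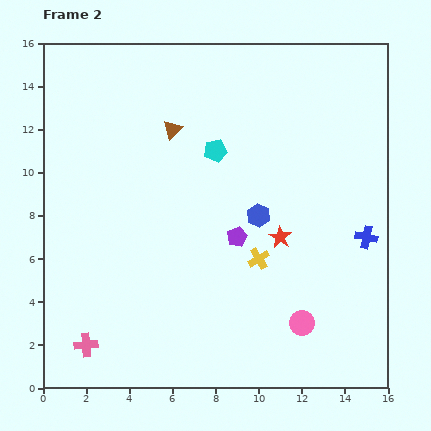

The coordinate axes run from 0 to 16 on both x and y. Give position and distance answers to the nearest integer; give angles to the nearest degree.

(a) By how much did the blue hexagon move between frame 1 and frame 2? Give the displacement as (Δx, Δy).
(1, -1)

The blue hexagon was at (9, 9) in frame 1 and (10, 8) in frame 2.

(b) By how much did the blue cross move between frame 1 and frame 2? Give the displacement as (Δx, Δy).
(0, 4)

The blue cross was at (15, 3) in frame 1 and (15, 7) in frame 2.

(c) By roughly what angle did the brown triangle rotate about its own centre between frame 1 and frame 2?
36° counter-clockwise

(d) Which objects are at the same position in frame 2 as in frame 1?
the brown triangle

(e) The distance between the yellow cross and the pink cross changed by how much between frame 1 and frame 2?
-1

Distance in frame 1: 10. Distance in frame 2: 9.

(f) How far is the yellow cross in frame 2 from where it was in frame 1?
3

The yellow cross moved from (13, 6) to (10, 6), a distance of √(3² + 0²) ≈ 3.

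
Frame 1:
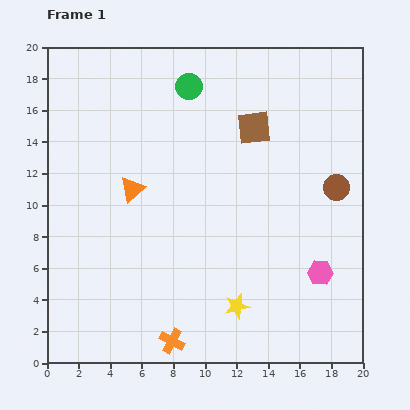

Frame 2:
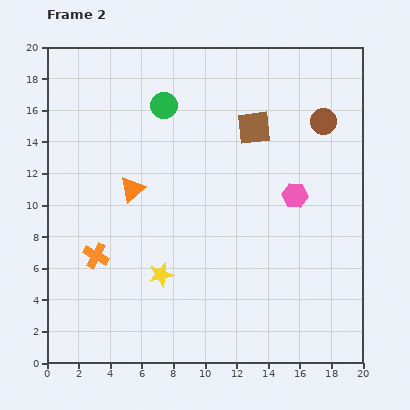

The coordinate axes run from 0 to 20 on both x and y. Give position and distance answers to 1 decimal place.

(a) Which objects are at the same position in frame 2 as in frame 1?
the orange triangle, the brown square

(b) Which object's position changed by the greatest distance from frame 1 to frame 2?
the orange cross

(moved 7.2; next 5.2)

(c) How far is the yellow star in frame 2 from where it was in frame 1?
5.2

The yellow star moved from (12.0, 3.6) to (7.2, 5.6), a distance of √(4.8² + 2.0²) ≈ 5.2.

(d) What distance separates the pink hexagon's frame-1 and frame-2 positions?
5.2

The pink hexagon moved from (17.3, 5.7) to (15.7, 10.6), a distance of √(1.6² + 4.9²) ≈ 5.2.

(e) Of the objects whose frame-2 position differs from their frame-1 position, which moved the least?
the green circle

(moved 2.0)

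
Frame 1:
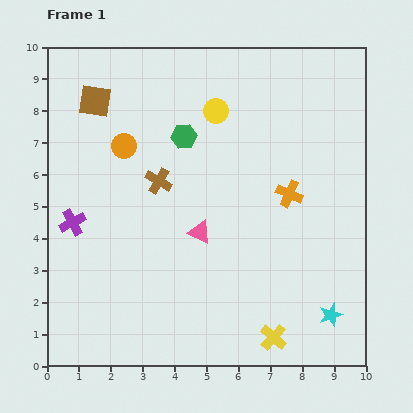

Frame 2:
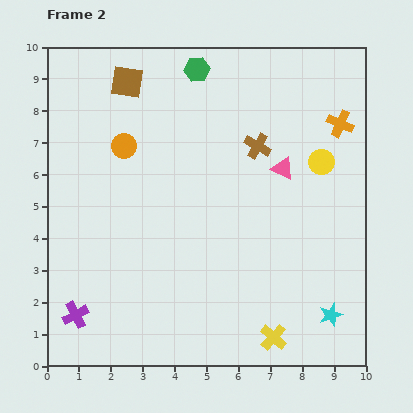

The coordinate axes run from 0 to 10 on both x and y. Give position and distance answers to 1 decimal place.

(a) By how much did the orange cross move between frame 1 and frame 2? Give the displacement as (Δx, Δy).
(1.6, 2.2)

The orange cross was at (7.6, 5.4) in frame 1 and (9.2, 7.6) in frame 2.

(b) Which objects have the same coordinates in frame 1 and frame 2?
the yellow cross, the cyan star, the orange circle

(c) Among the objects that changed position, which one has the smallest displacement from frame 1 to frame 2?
the brown square

(moved 1.2)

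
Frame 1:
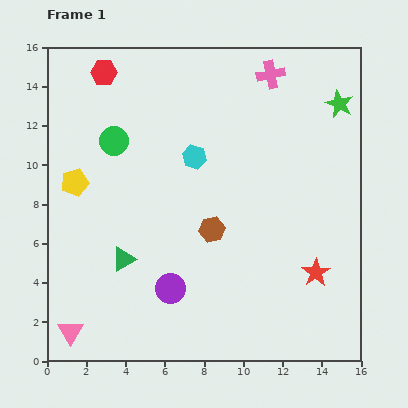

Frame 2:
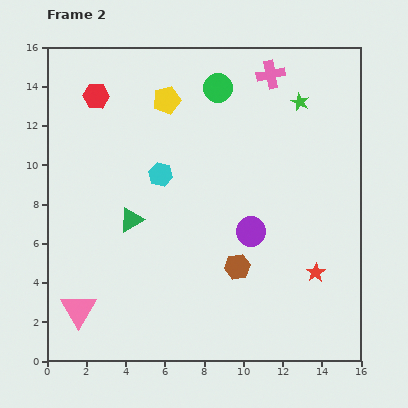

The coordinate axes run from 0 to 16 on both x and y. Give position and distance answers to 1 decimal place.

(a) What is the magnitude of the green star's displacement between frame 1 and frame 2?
2.0

The green star moved from (14.9, 13.1) to (12.9, 13.2), a distance of √(2.0² + 0.1²) ≈ 2.0.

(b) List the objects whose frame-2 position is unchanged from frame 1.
the red star, the pink cross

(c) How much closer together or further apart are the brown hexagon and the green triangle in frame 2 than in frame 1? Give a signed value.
+1.2

Distance in frame 1: 4.7. Distance in frame 2: 5.9.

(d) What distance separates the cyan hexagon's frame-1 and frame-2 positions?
1.9

The cyan hexagon moved from (7.5, 10.4) to (5.8, 9.5), a distance of √(1.7² + 0.9²) ≈ 1.9.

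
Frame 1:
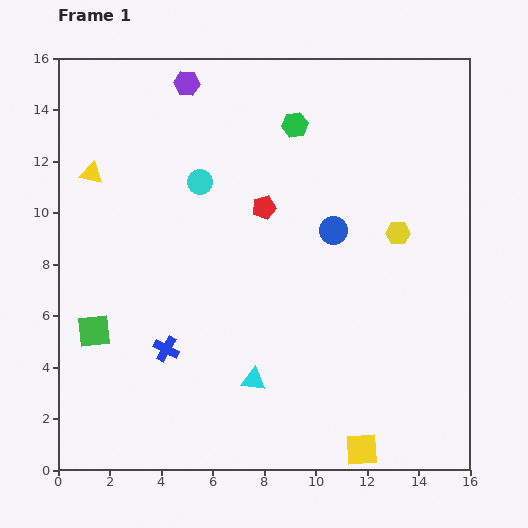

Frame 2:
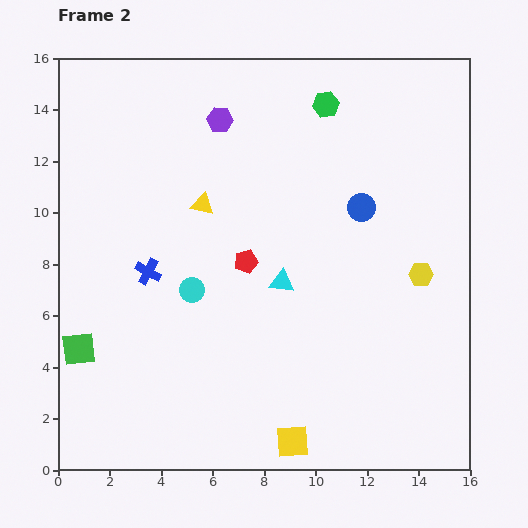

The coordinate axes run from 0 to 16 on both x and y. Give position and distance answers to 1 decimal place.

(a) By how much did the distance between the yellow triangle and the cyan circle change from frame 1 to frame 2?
-0.9

Distance in frame 1: 4.2. Distance in frame 2: 3.3.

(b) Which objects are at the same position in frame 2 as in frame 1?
none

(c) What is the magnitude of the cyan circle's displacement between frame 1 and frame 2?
4.2

The cyan circle moved from (5.5, 11.2) to (5.2, 7.0), a distance of √(0.3² + 4.2²) ≈ 4.2.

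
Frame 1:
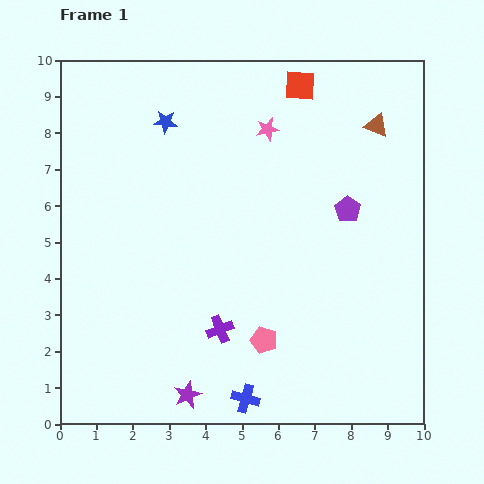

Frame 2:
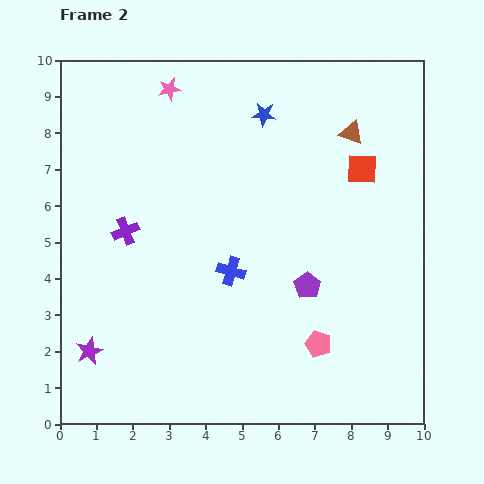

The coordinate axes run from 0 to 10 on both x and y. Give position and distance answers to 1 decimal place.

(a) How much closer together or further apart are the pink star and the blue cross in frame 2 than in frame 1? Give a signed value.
-2.1

Distance in frame 1: 7.4. Distance in frame 2: 5.3.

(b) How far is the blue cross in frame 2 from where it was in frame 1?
3.5

The blue cross moved from (5.1, 0.7) to (4.7, 4.2), a distance of √(0.4² + 3.5²) ≈ 3.5.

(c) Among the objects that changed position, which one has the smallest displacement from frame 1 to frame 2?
the brown triangle

(moved 0.7)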